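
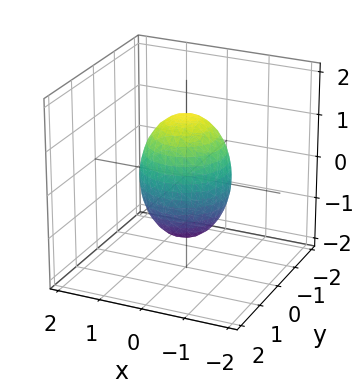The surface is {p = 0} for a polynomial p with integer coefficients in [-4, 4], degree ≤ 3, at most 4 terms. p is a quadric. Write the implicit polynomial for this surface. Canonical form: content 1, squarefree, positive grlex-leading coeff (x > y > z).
1. Degree: a closed, bounded, convex surface; a quadric, so deg p = 2.
2. Symmetries: it's symmetric under z → −z, forcing even powers of z; the surface is invariant under rotation about z: p = q(x² + y², z).
3. Reading off the gridlines: a circular section at z = 1 has radius between 0 and 1; among the integer gridlines, it crosses the y-axis at y ∈ {-1, 1}.
4. Putting this together gives p. Check: (1, 0, 0) on the x-axis lies on the surface, and p(1, 0, 0) = 0. ✓

2*x^2 + 2*y^2 + z^2 - 2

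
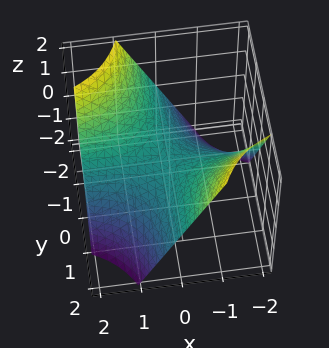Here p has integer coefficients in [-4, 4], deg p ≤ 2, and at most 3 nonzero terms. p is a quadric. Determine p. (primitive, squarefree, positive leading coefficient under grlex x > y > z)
x*y + z

Degree: a hyperbolic paraboloid; a quadric, so deg p = 2.
Checking where it meets the axes: every point of the x-axis in the box is on the surface; it meets the z-axis at z = 0 (among the integer gridlines).
Fitting integer coefficients to these (and the overall shape) gives p.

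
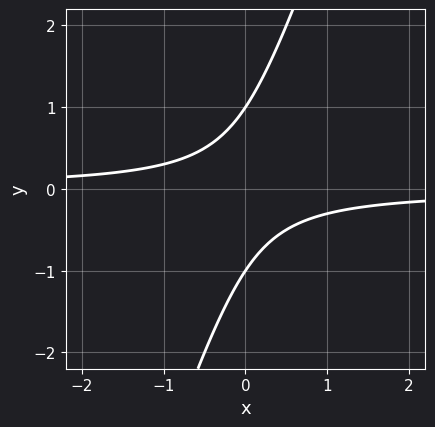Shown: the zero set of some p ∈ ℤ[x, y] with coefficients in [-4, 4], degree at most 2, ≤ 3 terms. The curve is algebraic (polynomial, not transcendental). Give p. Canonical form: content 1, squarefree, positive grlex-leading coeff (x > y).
3*x*y - y^2 + 1

First, deg p = 2.
Then, checking where it meets the axes: the y-axis gridline crossings are at y ∈ {-1, 1}; the curve avoids every integer x-axis point in the box.
Finally, assembling these constraints gives the stated polynomial.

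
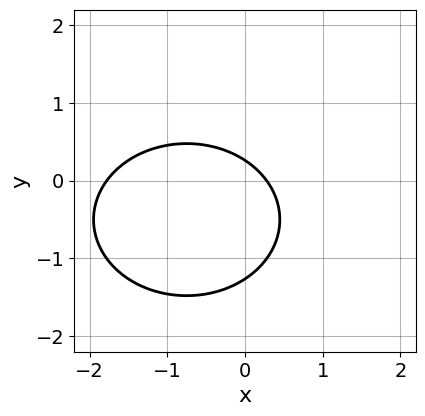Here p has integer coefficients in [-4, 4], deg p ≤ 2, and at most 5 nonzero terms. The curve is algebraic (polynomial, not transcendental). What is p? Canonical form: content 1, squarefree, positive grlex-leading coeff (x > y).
First, deg p = 2.
Finally, matching integer coefficients to the picture gives p.

2*x^2 + 3*y^2 + 3*x + 3*y - 1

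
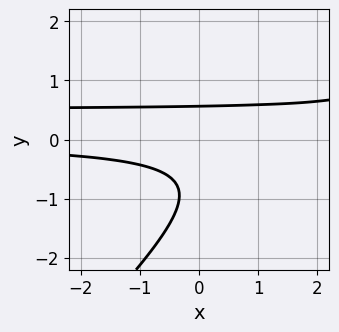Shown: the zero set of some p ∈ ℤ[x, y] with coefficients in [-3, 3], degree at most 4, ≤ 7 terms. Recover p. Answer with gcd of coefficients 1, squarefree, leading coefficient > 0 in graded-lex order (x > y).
1. Degree: the shape is more complex than any degree-2 curve, so deg p = 3.
2. From the axis intercepts and sections: no x-intercept at any integer in the box.
3. These observations pin down the coefficients.

2*x*y^2 - 2*y^3 - x*y - 2*y^2 + 1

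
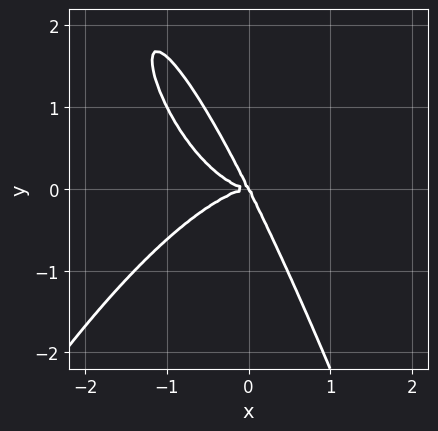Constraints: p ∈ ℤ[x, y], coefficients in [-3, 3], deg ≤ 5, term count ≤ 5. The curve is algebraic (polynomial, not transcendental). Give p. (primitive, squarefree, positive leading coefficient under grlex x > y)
x^4 + 2*x*y^2 + y^3

Degree: a generic line meets the curve in up to 4 points, so deg p = 4.
Reading off the gridlines: one y-axis crossing is at y = 0; one x-axis crossing is at x = 0.
Fitting integer coefficients to these (and the overall shape) gives p.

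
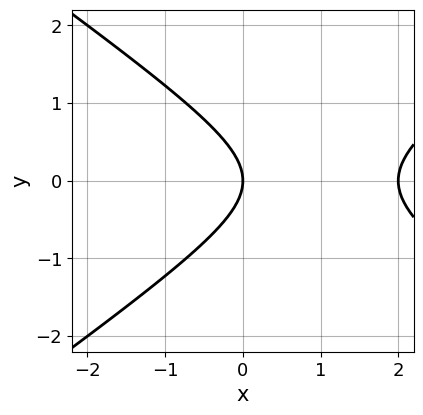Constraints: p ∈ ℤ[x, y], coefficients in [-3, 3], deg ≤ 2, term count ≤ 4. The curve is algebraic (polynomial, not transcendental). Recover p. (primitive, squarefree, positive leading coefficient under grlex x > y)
x^2 - 2*y^2 - 2*x

First, degree: the shape is more complex than any degree-1 curve, so deg p = 2.
Then, symmetries: it's symmetric under y → −y, forcing even powers of y.
Then, against the integer gridlines: it crosses the y-axis at the gridline y = 0; the x-axis gridline crossings are at x ∈ {0, 2}.
Finally, solving for integer coefficients yields p as stated.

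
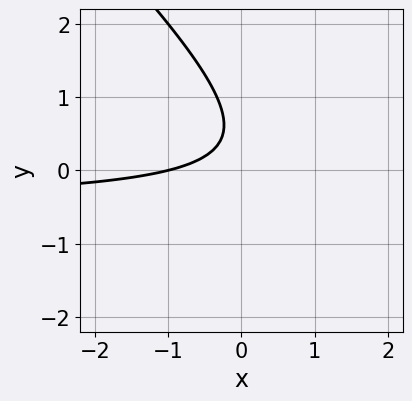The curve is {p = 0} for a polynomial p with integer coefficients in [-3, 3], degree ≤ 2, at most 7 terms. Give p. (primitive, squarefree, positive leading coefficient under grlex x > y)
2*x*y + 2*y^2 + x - 2*y + 1

1. deg p = 2.
2. Checking where it meets the axes: one x-axis crossing is at x = -1; it misses every integer gridline on the y-axis.
3. These observations pin down the coefficients.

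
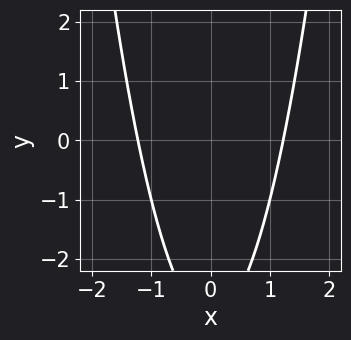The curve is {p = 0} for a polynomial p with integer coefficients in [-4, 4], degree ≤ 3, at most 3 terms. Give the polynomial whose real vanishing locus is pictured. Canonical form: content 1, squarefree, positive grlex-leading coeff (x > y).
The degree is 2 — a generic line meets the curve in up to 2 points.
Symmetries: it's symmetric under x → −x, forcing even powers of x.
From the axis intercepts and sections: no y-intercept at any integer in the box.
Assembling these constraints gives the stated polynomial.

2*x^2 - y - 3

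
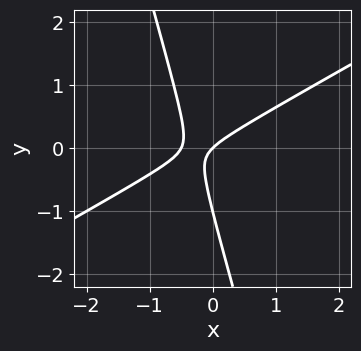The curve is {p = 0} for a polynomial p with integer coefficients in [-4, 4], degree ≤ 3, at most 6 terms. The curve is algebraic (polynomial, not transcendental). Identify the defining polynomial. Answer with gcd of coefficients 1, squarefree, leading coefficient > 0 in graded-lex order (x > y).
2*x^2 - 3*x*y - y^2 + x - y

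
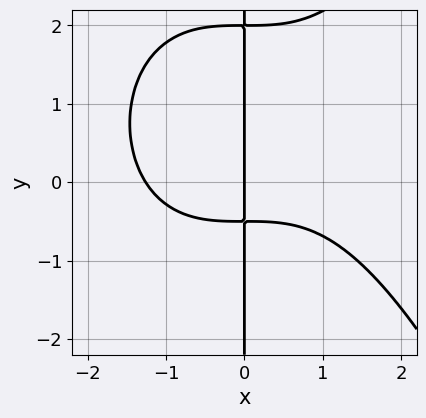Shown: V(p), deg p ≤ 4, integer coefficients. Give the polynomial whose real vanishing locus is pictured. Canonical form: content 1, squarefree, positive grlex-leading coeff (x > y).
x^4 - 2*x*y^2 + 3*x*y + 2*x

deg p = 4. The shape is more complex than any degree-3 curve.
Observable constraints: the visible y-axis segment lies entirely on the curve; it crosses the x-axis at the gridline x = 0.
Together with the visible shape, these determine p as stated.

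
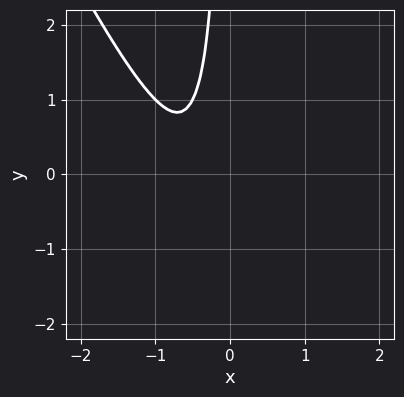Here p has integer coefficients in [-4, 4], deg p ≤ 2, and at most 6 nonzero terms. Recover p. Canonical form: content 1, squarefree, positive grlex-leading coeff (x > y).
2*x^2 + x*y + 2*x + 1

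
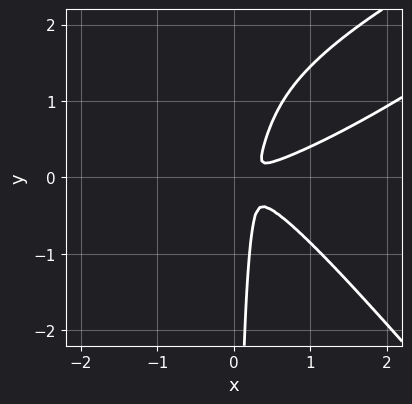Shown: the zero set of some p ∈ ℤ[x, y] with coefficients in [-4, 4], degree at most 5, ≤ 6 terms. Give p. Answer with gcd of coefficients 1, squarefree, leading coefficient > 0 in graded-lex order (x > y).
Degree: the shape is more complex than any degree-3 curve, so deg p = 4.
Solving for integer coefficients yields p as stated.

x^4 - 2*x^3*y + 2*x*y^3 - 3*x*y^2 + y^2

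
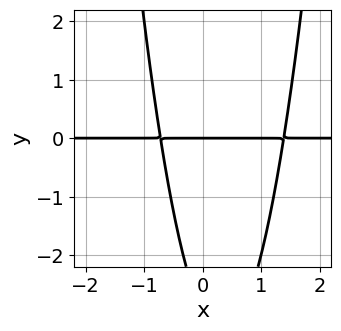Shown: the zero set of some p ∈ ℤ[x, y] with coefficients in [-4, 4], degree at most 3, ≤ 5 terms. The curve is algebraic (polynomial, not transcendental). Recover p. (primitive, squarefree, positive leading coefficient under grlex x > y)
3*x^2*y - 2*x*y - y^2 - 3*y

First, deg p = 3. No degree-2 curve has this shape.
Next, checking where it meets the axes: every point of the x-axis in the box is on the curve; it crosses the y-axis at the gridline y = 0.
Finally, putting this together gives p.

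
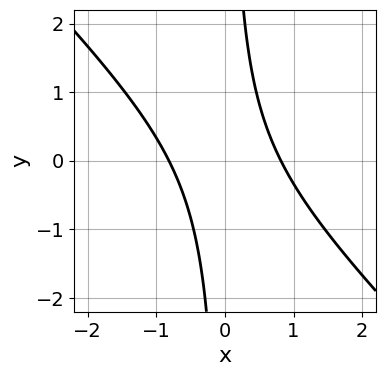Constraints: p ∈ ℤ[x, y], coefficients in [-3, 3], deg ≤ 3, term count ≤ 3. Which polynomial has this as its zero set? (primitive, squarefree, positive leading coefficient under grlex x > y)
3*x^2 + 3*x*y - 2

The degree is 2 — a generic line meets the curve in up to 2 points.
Checking where it meets the axes: no y-intercept at any integer in the box.
Solving for integer coefficients yields p as stated.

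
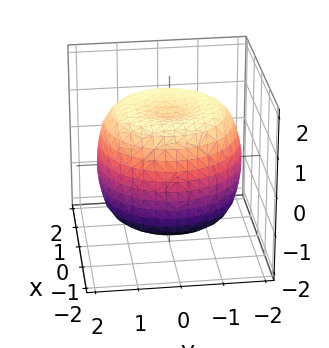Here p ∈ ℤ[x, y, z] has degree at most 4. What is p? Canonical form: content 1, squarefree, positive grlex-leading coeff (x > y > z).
First, the degree is 4 — a generic line meets the surface in up to 4 points.
Then, symmetries: every cross-section ⟂ z is a circle, so x, y appear only via x² + y².
Then, from the axis intercepts and sections: a circular section at z = 1 has radius between 1 and 2.
Finally, the integer polynomial consistent with all of this is the stated p.

x^4 + 2*x^2*y^2 + y^4 - 2*x^2 - 2*y^2 + 2*z^2 - 3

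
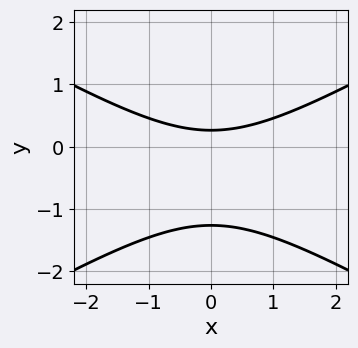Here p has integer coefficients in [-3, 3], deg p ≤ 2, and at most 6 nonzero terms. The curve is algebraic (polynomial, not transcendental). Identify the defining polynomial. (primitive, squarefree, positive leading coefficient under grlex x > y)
x^2 - 3*y^2 - 3*y + 1

The degree is 2 — no degree-1 curve has this shape.
Symmetries: mirror symmetry x ↦ −x ⇒ only even powers of x.
From the axis intercepts and sections: no x-intercept at any integer in the box.
The integer polynomial consistent with all of this is the stated p.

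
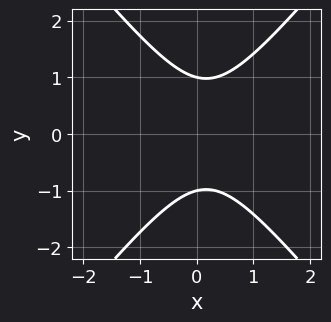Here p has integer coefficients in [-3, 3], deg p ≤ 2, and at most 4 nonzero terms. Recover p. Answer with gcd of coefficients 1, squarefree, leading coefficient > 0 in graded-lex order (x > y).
1. The degree is 2 — no degree-1 curve has this shape.
2. Symmetries: the y ↦ −y reflection is a symmetry, so y appears only in even powers.
3. Checking where it meets the axes: the y-axis gridline crossings are at y ∈ {-1, 1}; no x-intercept at any integer in the box.
4. Putting this together gives p.

3*x^2 - 2*y^2 - x + 2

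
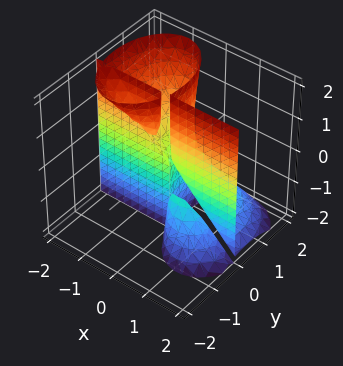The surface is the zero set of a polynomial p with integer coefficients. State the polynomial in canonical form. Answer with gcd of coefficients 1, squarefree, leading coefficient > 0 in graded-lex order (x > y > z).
2*x^2*y + 2*x*y*z + y^3 - y^2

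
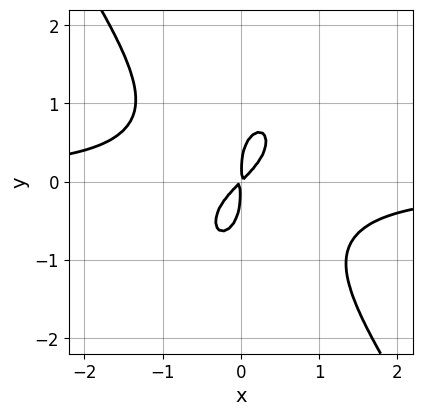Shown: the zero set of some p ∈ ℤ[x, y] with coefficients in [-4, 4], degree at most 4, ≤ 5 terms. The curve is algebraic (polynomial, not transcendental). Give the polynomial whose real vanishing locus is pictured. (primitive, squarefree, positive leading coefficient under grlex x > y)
3*x^3*y + y^4 + 2*x^2 - 2*x*y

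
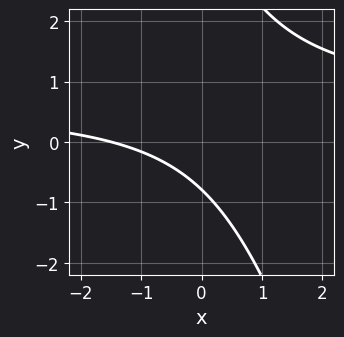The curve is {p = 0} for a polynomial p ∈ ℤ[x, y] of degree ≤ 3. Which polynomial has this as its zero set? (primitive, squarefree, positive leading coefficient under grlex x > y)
3*x*y + y^2 - 2*x - 3*y - 3

1. Degree: a generic line meets the curve in up to 2 points, so deg p = 2.
2. Matching integer coefficients to the picture gives p.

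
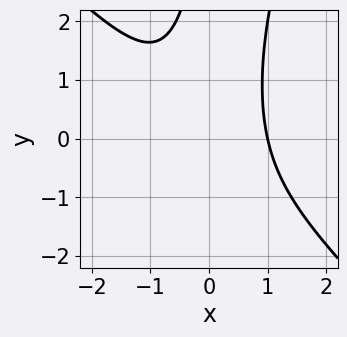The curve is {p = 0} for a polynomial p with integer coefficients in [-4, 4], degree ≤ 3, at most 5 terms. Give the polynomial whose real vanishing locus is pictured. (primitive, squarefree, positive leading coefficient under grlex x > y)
3*x^3 + 2*x^2*y - x*y^2 - 3

1. The degree is 3 — no degree-2 curve has this shape.
2. Reading off the gridlines: the curve avoids every integer y-axis point in the box; it meets the x-axis at x = 1 (among the integer gridlines).
3. The integer polynomial consistent with all of this is the stated p.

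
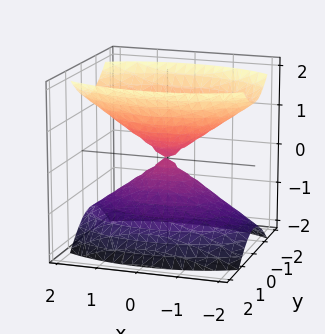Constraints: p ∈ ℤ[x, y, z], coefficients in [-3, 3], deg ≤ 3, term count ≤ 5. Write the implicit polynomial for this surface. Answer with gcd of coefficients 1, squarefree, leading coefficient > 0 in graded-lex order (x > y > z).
1. There are 2 components.
2. Degree: two nappes meeting at a single point; a quadric, so deg p = 2.
3. Symmetries: it's symmetric under x → −x, forcing even powers of x; it's symmetric under y → −y, forcing even powers of y; the z ↦ −z reflection is a symmetry, so z appears only in even powers.
4. Reading off the gridlines: one y-axis crossing is at y = 0; it meets the z-axis at z = 0 (among the integer gridlines).
5. Solving for integer coefficients yields p as stated.

x^2 + 3*y^2 - 2*z^2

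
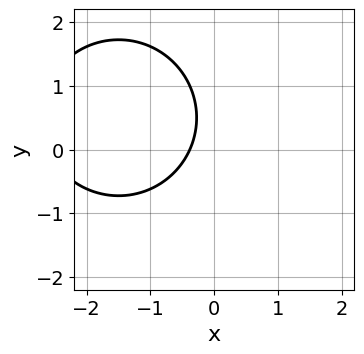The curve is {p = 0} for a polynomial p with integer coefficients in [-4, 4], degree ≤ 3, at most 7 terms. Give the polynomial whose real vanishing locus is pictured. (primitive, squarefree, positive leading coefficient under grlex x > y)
1. The degree is 2 — the shape is more complex than any degree-1 curve.
2. Against the integer gridlines: the curve avoids every integer y-axis point in the box.
3. Matching integer coefficients to the picture gives p.

x^2 + y^2 + 3*x - y + 1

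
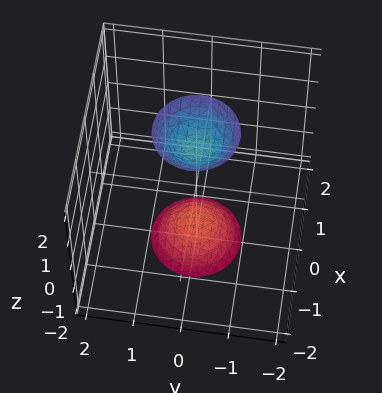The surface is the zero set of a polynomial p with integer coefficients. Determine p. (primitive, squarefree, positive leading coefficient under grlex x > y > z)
First, the picture has 2 separate pieces. Treating them together as one polynomial.
Next, degree: two separate bowl-shaped sheets opening away from each other; a quadric, so deg p = 2.
Then, symmetries: it's symmetric under z → −z, forcing even powers of z; every cross-section ⟂ z is a circle, so x, y appear only via x² + y².
Then, checking where it meets the axes: it misses every integer gridline on the y-axis; a circular section at z = 2 has radius between 0 and 1.
Finally, the integer polynomial consistent with all of this is the stated p.

3*x^2 + 3*y^2 - z^2 + 2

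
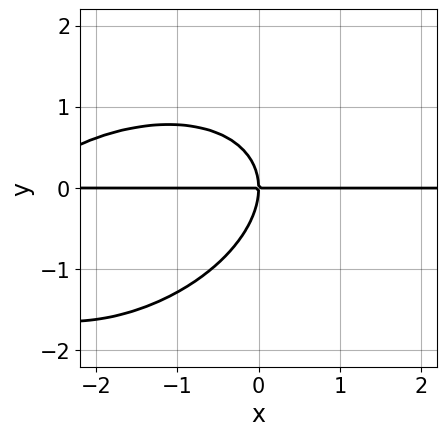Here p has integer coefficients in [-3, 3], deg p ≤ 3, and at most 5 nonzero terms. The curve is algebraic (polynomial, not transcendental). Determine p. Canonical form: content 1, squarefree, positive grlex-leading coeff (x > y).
The degree is 3 — a generic line meets the curve in up to 3 points.
Against the integer gridlines: it meets the y-axis at y = 0 (among the integer gridlines); every point of the x-axis in the box is on the curve.
Together with the visible shape, these determine p as stated.

x^2*y - x*y^2 + 2*y^3 + 3*x*y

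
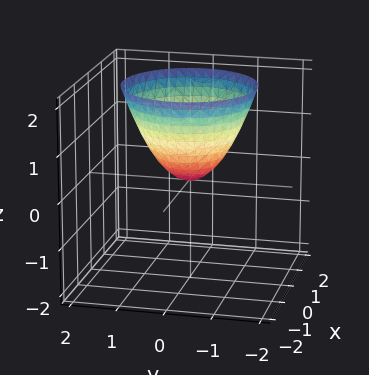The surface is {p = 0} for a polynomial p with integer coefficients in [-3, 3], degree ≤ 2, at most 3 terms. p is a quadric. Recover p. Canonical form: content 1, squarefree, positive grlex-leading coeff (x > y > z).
deg p = 2. A paraboloid; a quadric.
By symmetry, every cross-section ⟂ z is a circle, so x, y appear only via x² + y².
Observable constraints: a circular section at z = 1 has radius exactly 1; it crosses the x-axis at the gridline x = 0; it meets the y-axis at y = 0 (among the integer gridlines).
Together with the visible shape, these determine p as stated.

x^2 + y^2 - z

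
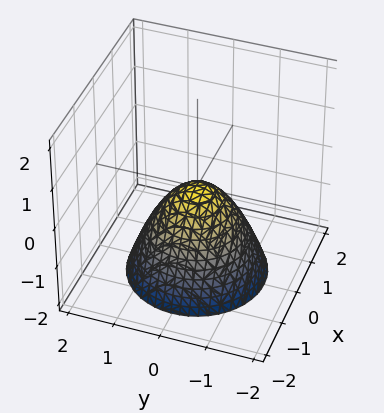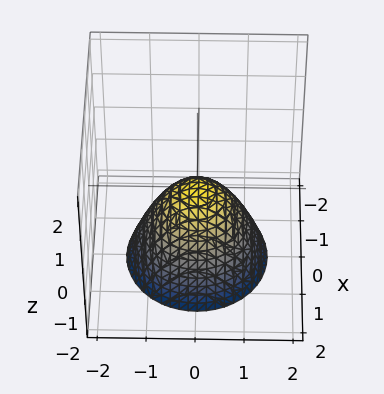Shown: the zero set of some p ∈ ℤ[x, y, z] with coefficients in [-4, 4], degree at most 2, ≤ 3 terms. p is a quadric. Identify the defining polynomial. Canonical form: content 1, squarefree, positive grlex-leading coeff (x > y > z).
1. Degree: a single bowl opening along one axis; a quadric, so deg p = 2.
2. Symmetries: every cross-section ⟂ z is a circle, so x, y appear only via x² + y².
3. Reading off the gridlines: one z-axis crossing is at z = 0; a circular section at z = -1 has radius exactly 1; one x-axis crossing is at x = 0; it crosses the y-axis at the gridline y = 0.
4. Solving for integer coefficients yields p as stated.

x^2 + y^2 + z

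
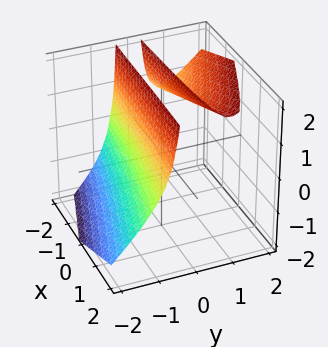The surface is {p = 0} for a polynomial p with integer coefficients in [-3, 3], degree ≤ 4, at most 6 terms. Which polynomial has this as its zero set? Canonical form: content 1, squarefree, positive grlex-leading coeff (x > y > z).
First, I count 2 distinct pieces. Treating them together as one polynomial.
Next, the degree is 3 — the shape is more complex than any degree-2 surface.
Then, from the axis intercepts and sections: no x-intercept at any integer in the box; it misses every integer gridline on the z-axis.
Finally, solving for integer coefficients yields p as stated.

x*y^2 + 3*y^3 - 3*y^2*z + 1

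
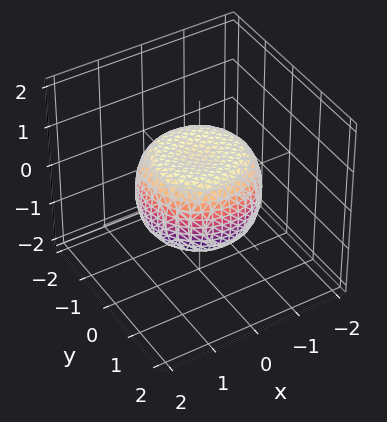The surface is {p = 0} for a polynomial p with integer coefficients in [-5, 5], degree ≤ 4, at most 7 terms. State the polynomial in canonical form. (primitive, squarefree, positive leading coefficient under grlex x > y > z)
2*x^4 + 4*x^2*y^2 + 2*y^4 - 2*x^2 - 2*y^2 + 3*z^2 - 2

First, deg p = 4.
Then, symmetries: rotational symmetry about the z-axis ⇒ p depends on x, y only through x² + y².
Then, observable constraints: a circular section at z = 0 has radius between 1 and 2.
Finally, fitting integer coefficients to these (and the overall shape) gives p.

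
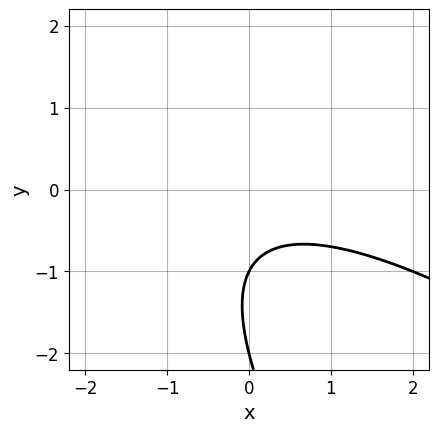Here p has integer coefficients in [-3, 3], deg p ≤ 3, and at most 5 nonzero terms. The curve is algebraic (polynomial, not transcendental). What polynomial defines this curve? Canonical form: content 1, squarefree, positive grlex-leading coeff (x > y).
x^2 + 2*x*y + y^2 + 3*y + 2

The degree is 2 — the shape is more complex than any degree-1 curve.
Reading off the gridlines: among the integer gridlines, it crosses the y-axis at y ∈ {-2, -1}; it misses every integer gridline on the x-axis.
Fitting integer coefficients to these (and the overall shape) gives p.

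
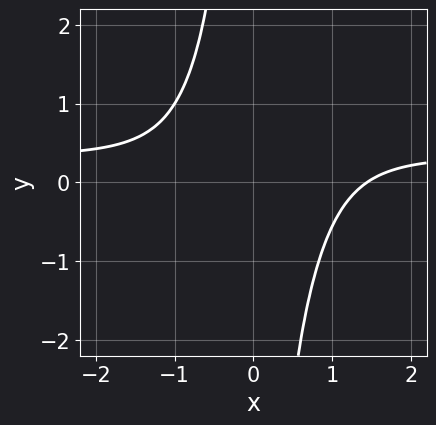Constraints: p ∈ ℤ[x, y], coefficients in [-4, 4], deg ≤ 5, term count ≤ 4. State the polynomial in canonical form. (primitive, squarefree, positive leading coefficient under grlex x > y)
The degree is 4 — a generic line meets the curve in up to 4 points.
Reading off the gridlines: no y-intercept at any integer in the box.
Solving for integer coefficients yields p as stated.

3*x^3*y - x^2*y^2 - x^3 + 3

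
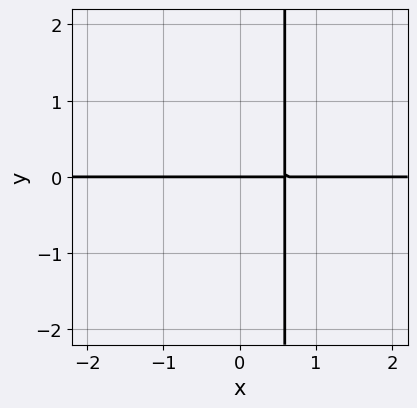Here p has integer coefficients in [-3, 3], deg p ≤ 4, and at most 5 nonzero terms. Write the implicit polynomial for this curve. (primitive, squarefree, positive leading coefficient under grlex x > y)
2*x^3*y + x*y - y

First, the degree is 4 — a generic line meets the curve in up to 4 points.
Next, observable constraints: the visible x-axis segment lies entirely on the curve; one y-axis crossing is at y = 0.
Finally, fitting integer coefficients to these (and the overall shape) gives p.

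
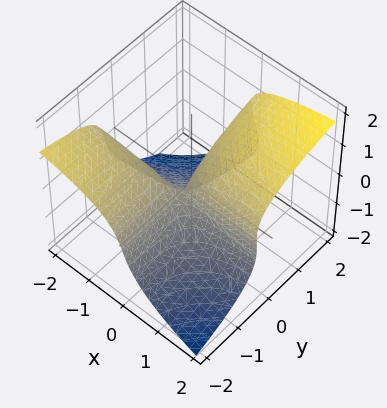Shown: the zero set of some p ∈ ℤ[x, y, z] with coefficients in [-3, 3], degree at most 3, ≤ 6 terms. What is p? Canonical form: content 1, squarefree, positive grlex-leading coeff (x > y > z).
deg p = 3.
Against the integer gridlines: one z-axis crossing is at z = 0; every point of the y-axis in the box is on the surface.
Matching integer coefficients to the picture gives p.

x*y*z + 2*z^3 - 3*x*y - y*z - x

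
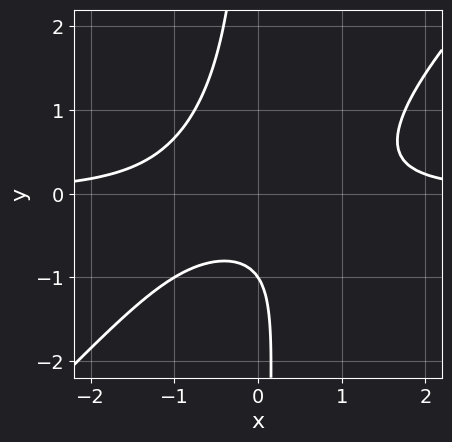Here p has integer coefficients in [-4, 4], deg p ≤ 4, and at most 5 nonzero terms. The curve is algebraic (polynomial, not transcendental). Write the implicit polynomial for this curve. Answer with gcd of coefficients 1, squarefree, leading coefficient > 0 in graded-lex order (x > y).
3*x^2*y - 3*x*y^2 - 2*y - 2

(a) deg p = 3.
(b) Checking where it meets the axes: it meets the y-axis at y = -1 (among the integer gridlines); the curve avoids every integer x-axis point in the box.
(c) Together with the visible shape, these determine p as stated.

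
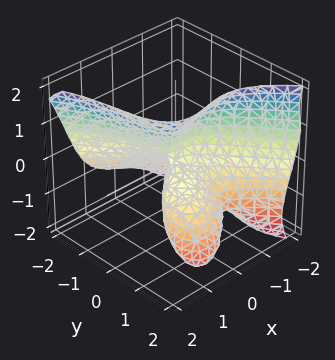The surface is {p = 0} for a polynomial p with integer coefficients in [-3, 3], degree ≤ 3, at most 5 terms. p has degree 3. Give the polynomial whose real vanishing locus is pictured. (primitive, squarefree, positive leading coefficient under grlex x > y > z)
2*x^3 + y^3 - z^3 - 2*x*y + 3*y*z

The degree is 3 — the shape is more complex than any degree-2 surface.
Reading off the gridlines: one z-axis crossing is at z = 0; it crosses the y-axis at the gridline y = 0; it crosses the x-axis at the gridline x = 0.
Assembling these constraints gives the stated polynomial.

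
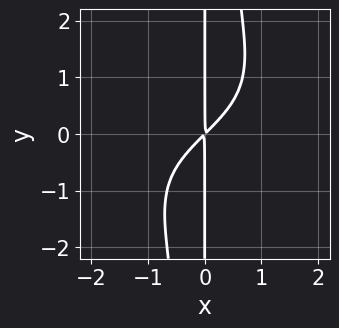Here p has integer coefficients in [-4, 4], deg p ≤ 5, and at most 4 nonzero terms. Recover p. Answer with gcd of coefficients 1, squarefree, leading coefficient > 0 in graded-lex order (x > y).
x^2*y^2 + 2*x^2 - 2*x*y

1. Degree: a generic line meets the curve in up to 4 points, so deg p = 4.
2. From the axis intercepts and sections: every point of the y-axis in the box is on the curve.
3. The integer polynomial consistent with all of this is the stated p.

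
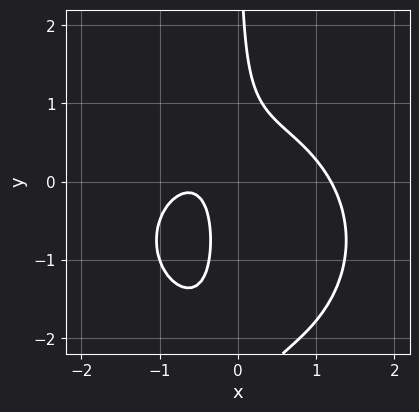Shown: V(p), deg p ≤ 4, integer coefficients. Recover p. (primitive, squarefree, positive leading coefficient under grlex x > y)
2*x^3 + 2*x*y^2 + 3*x*y - 2*x - 1

deg p = 3. No degree-2 curve has this shape.
From the visible intercepts: no y-intercept at any integer in the box.
Putting this together gives p.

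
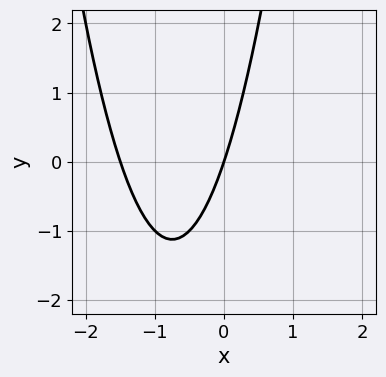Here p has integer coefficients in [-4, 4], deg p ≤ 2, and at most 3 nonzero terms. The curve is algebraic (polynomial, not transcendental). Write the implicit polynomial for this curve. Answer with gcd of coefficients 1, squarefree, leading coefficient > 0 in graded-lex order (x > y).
Degree: the shape is more complex than any degree-1 curve, so deg p = 2.
Reading off the gridlines: it crosses the x-axis at the gridline x = 0; it meets the y-axis at y = 0 (among the integer gridlines).
Putting this together gives p.

2*x^2 + 3*x - y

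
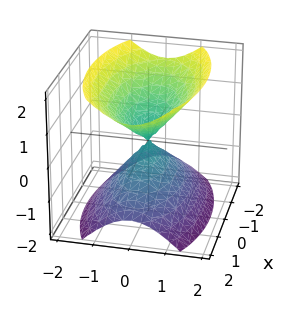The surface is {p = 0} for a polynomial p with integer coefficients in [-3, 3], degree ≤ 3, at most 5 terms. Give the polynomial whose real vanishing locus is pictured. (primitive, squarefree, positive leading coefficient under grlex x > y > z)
First, there are 2 components. They look like related sheets of one shape, so recover p as a whole.
Then, the degree is 2 — two nappes meeting at a single point; a quadric.
Next, symmetries: mirror symmetry z ↦ −z ⇒ only even powers of z; mirror symmetry y ↦ −y ⇒ only even powers of y; mirror symmetry x ↦ −x ⇒ only even powers of x.
Then, observable constraints: it crosses the x-axis at the gridline x = 0; one y-axis crossing is at y = 0; one z-axis crossing is at z = 0.
Finally, matching integer coefficients to the picture gives p.

x^2 + 3*y^2 - 2*z^2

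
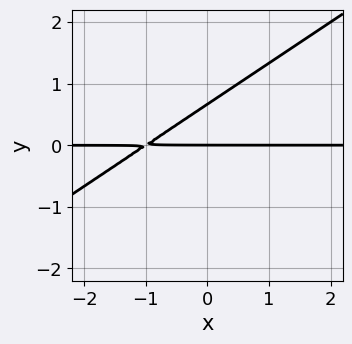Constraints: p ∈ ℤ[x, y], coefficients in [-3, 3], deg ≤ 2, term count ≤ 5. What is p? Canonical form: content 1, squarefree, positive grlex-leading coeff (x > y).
The degree is 2 — a generic line meets the curve in up to 2 points.
From the axis intercepts and sections: every point of the x-axis in the box is on the curve; it crosses the y-axis at the gridline y = 0.
These observations pin down the coefficients.

2*x*y - 3*y^2 + 2*y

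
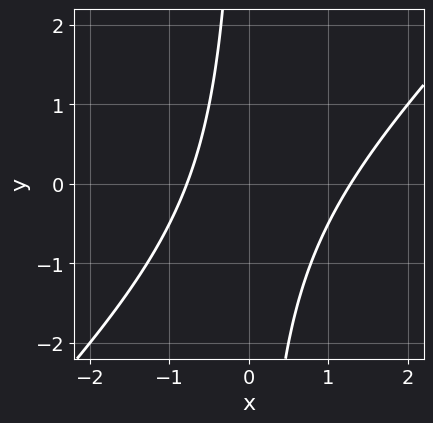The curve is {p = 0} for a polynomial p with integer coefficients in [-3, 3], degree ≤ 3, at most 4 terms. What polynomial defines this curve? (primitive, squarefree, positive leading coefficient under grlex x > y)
(a) Degree: the shape is more complex than any degree-1 curve, so deg p = 2.
(b) Reading off the gridlines: no y-intercept at any integer in the box.
(c) Fitting integer coefficients to these (and the overall shape) gives p.

2*x^2 - 2*x*y - x - 2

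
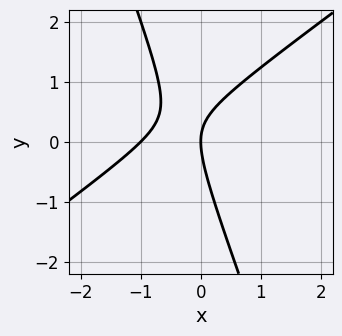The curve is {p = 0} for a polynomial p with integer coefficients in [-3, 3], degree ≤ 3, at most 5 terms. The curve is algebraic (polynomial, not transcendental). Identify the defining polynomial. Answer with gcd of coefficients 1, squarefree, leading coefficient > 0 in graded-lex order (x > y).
1. The degree is 2 — a generic line meets the curve in up to 2 points.
2. From the axis intercepts and sections: it crosses the y-axis at the gridline y = 0; the x-axis gridline crossings are at x ∈ {-1, 0}.
3. Solving for integer coefficients yields p as stated.

2*x^2 - 2*x*y - y^2 + 2*x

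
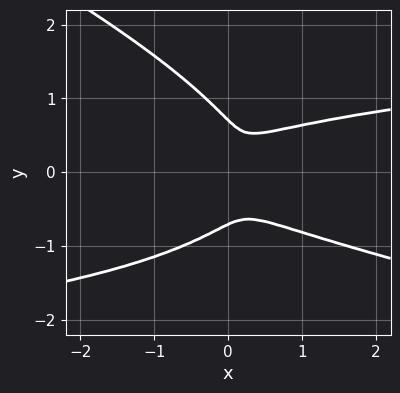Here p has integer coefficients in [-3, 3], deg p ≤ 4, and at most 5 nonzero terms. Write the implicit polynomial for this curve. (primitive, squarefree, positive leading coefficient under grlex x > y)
x*y^3 + 2*y^4 + 2*x*y^2 - x^2 - y^2

First, degree: a generic line meets the curve in up to 4 points, so deg p = 4.
Finally, the integer polynomial consistent with all of this is the stated p.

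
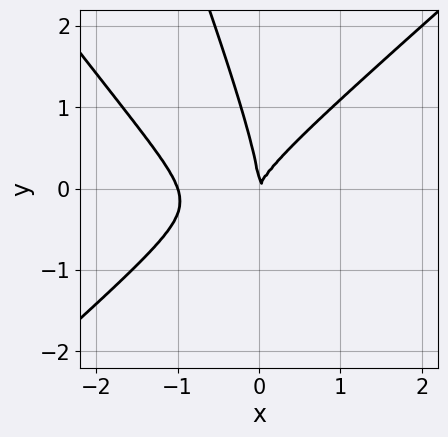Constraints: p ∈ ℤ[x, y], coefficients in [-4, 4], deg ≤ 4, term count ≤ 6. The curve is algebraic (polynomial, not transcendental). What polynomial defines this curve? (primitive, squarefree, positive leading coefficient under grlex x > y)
3*x^3 - 3*x*y^2 - y^3 + 3*x^2 - x*y

(a) deg p = 3.
(b) From the visible intercepts: it crosses the y-axis at the gridline y = 0; among the integer gridlines, it crosses the x-axis at x ∈ {-1, 0}.
(c) These observations pin down the coefficients.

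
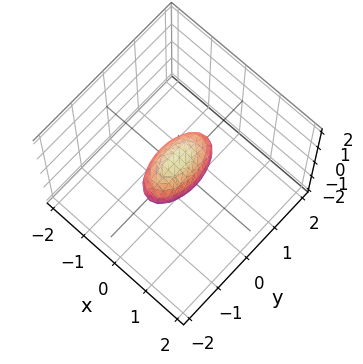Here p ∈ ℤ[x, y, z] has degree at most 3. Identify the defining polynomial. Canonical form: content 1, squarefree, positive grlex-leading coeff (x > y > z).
3*x^2 + y^2 + 2*z^2 - 1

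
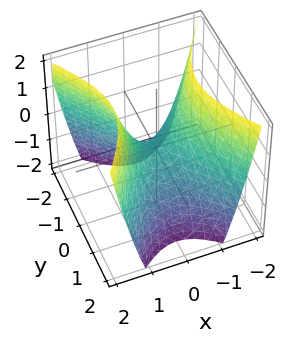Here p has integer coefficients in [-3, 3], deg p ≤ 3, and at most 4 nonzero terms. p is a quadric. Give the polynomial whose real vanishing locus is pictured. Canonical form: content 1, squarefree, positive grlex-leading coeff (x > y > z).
3*x^2 - 2*y^2 - 2*z

Degree: a hyperbolic paraboloid; a quadric, so deg p = 2.
Symmetries: mirror symmetry y ↦ −y ⇒ only even powers of y; mirror symmetry x ↦ −x ⇒ only even powers of x.
Observable constraints: it meets the y-axis at y = 0 (among the integer gridlines); one z-axis crossing is at z = 0.
Together with the visible shape, these determine p as stated.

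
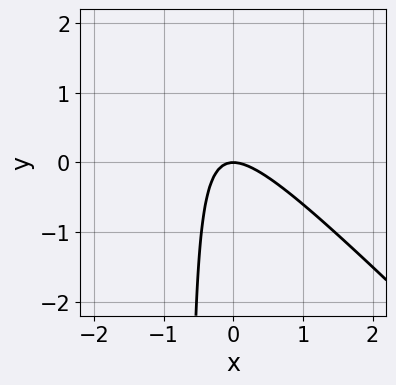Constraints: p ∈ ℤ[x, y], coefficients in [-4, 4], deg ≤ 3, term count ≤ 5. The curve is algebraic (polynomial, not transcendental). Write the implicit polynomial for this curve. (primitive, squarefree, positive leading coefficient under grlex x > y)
3*x^2 + 3*x*y + 2*y

(a) Degree: the shape is more complex than any degree-1 curve, so deg p = 2.
(b) Reading off the gridlines: one y-axis crossing is at y = 0; it crosses the x-axis at the gridline x = 0.
(c) Together with the visible shape, these determine p as stated.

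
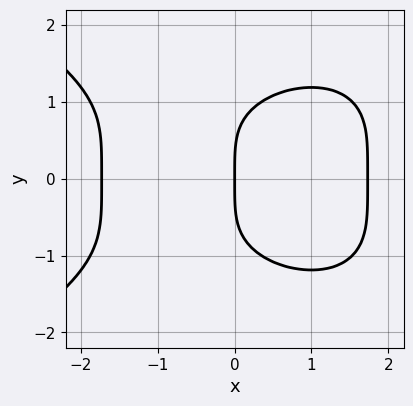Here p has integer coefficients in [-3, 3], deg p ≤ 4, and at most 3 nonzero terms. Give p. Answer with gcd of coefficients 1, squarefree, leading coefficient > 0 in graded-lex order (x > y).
1. The degree is 4 — no degree-3 curve has this shape.
2. Symmetries: the y ↦ −y reflection is a symmetry, so y appears only in even powers.
3. From the axis intercepts and sections: one x-axis crossing is at x = 0; one y-axis crossing is at y = 0.
4. The integer polynomial consistent with all of this is the stated p.

y^4 + x^3 - 3*x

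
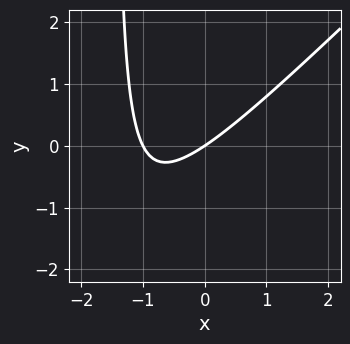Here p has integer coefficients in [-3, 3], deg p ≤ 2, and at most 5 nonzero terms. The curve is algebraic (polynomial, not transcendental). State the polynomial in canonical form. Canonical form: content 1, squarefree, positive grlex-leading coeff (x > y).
deg p = 2. No degree-1 curve has this shape.
From the axis intercepts and sections: one y-axis crossing is at y = 0; among the integer gridlines, it crosses the x-axis at x ∈ {-1, 0}.
Assembling these constraints gives the stated polynomial.

2*x^2 - 2*x*y + 2*x - 3*y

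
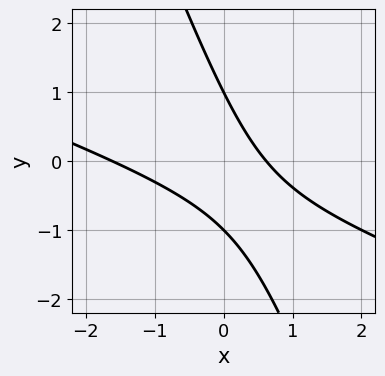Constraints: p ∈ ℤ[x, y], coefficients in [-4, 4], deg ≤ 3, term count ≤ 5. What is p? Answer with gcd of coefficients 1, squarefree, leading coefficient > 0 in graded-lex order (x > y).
x^2 + 3*x*y + y^2 + x - 1

First, deg p = 2. No degree-1 curve has this shape.
Then, from the visible intercepts: the y-axis gridline crossings are at y ∈ {-1, 1}.
Finally, matching integer coefficients to the picture gives p.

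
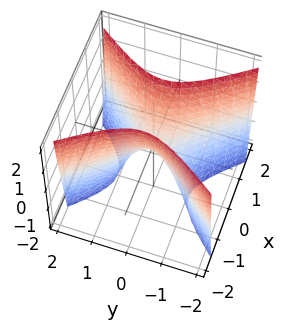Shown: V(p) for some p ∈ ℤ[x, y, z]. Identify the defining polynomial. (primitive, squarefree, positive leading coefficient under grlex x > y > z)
3*x^2 - 2*y^2 - z

(a) Degree: a saddle surface; a quadric, so deg p = 2.
(b) Symmetries: mirror symmetry x ↦ −x ⇒ only even powers of x; the y ↦ −y reflection is a symmetry, so y appears only in even powers.
(c) From the visible intercepts: one x-axis crossing is at x = 0; it crosses the z-axis at the gridline z = 0; one y-axis crossing is at y = 0.
(d) Solving for integer coefficients yields p as stated.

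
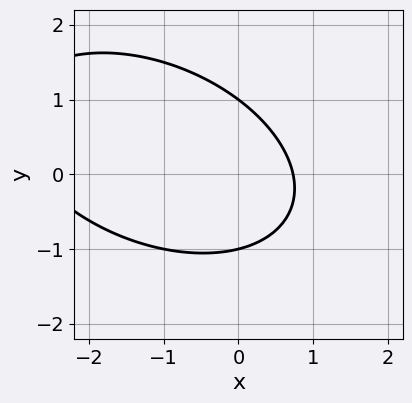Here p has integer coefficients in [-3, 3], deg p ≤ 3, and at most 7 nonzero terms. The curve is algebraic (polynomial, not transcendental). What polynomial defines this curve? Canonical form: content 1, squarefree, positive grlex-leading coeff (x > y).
x^2 + x*y + 2*y^2 + 2*x - 2

1. deg p = 2. The shape is more complex than any degree-1 curve.
2. From the visible intercepts: the y-axis gridline crossings are at y ∈ {-1, 1}.
3. Solving for integer coefficients yields p as stated.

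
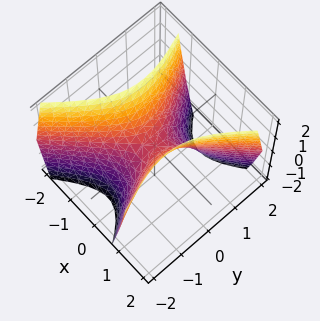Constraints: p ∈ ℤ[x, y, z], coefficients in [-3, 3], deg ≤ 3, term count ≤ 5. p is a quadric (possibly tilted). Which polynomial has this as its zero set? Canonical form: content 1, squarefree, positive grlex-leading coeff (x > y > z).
1. deg p = 2.
2. From the visible intercepts: it crosses the y-axis at the gridline y = 0; it crosses the z-axis at the gridline z = 0; it crosses the x-axis at the gridline x = 0.
3. These observations pin down the coefficients.

2*x^2 - x*y - y^2 - z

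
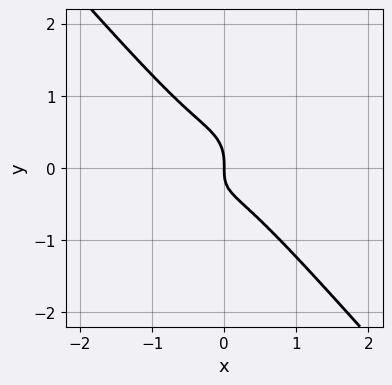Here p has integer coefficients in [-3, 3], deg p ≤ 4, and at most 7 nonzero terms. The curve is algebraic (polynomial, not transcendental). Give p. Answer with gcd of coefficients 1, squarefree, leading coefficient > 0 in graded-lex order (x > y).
First, the degree is 3 — no degree-2 curve has this shape.
Then, against the integer gridlines: it meets the y-axis at y = 0 (among the integer gridlines); one x-axis crossing is at x = 0.
Finally, putting this together gives p.

3*x^3 + 2*y^3 + x^2 + x*y + x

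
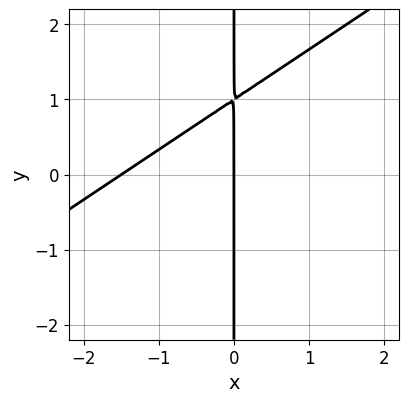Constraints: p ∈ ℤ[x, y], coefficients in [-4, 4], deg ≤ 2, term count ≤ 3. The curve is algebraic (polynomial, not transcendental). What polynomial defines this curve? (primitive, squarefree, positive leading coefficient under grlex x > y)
2*x^2 - 3*x*y + 3*x

Degree: the shape is more complex than any degree-1 curve, so deg p = 2.
Observable constraints: the visible y-axis segment lies entirely on the curve; it meets the x-axis at x = 0 (among the integer gridlines).
The integer polynomial consistent with all of this is the stated p.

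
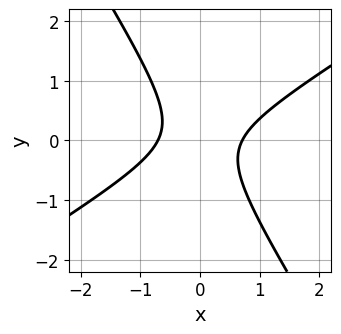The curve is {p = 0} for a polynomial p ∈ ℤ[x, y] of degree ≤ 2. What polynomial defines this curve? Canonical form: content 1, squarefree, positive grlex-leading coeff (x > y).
The degree is 2 — a generic line meets the curve in up to 2 points.
Against the integer gridlines: the curve avoids every integer y-axis point in the box.
Fitting integer coefficients to these (and the overall shape) gives p.

2*x^2 - 2*x*y - 2*y^2 - 1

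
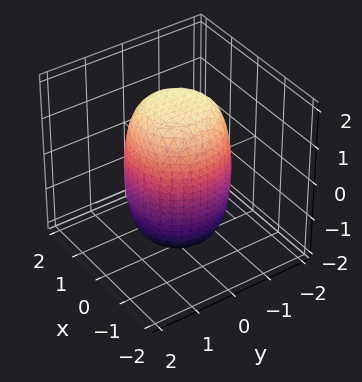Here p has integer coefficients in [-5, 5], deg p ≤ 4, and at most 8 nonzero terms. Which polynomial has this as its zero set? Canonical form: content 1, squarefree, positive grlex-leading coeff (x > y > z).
1. The degree is 4 — no degree-3 surface has this shape.
2. Symmetries: the z-axis is an axis of rotation, so x and y enter only as x² + y².
3. Against the integer gridlines: a circular section at z = 0 has radius between 1 and 2.
4. Fitting integer coefficients to these (and the overall shape) gives p.

2*x^4 + 4*x^2*y^2 + 2*y^4 - x^2 - y^2 + z^2 - 3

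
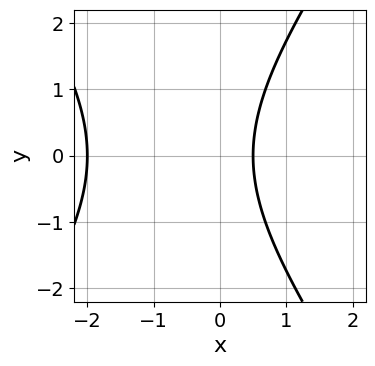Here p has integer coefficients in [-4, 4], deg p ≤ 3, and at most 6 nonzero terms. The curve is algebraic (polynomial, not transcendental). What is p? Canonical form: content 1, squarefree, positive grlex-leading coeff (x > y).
2*x^2 - y^2 + 3*x - 2

First, deg p = 2. No degree-1 curve has this shape.
Then, symmetries: the y ↦ −y reflection is a symmetry, so y appears only in even powers.
Then, reading off the gridlines: the curve avoids every integer y-axis point in the box; it crosses the x-axis at the gridline x = -2.
Finally, fitting integer coefficients to these (and the overall shape) gives p.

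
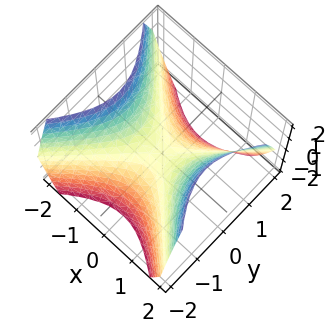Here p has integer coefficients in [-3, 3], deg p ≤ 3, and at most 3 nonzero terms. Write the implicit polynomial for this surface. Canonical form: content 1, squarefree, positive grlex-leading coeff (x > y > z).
Degree: a hyperbolic paraboloid; a quadric, so deg p = 2.
Symmetries: mirror symmetry y ↦ −y ⇒ only even powers of y; the x ↦ −x reflection is a symmetry, so x appears only in even powers.
Reading off the gridlines: one z-axis crossing is at z = 0; it meets the y-axis at y = 0 (among the integer gridlines); it crosses the x-axis at the gridline x = 0.
These observations pin down the coefficients.

x^2 - y^2 - z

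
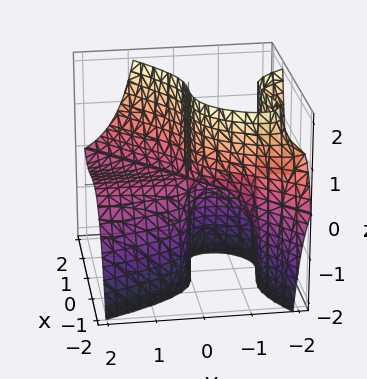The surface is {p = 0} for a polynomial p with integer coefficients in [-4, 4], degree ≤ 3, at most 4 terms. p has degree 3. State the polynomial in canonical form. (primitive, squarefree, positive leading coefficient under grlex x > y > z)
First, the degree is 3 — the shape is more complex than any degree-2 surface.
Then, from the visible intercepts: it crosses the x-axis at the gridline x = 0; the visible z-axis segment lies entirely on the surface; the visible y-axis segment lies entirely on the surface.
Finally, assembling these constraints gives the stated polynomial.

2*x^3 - 2*x^2*y - 2*y^2*z - 3*y*z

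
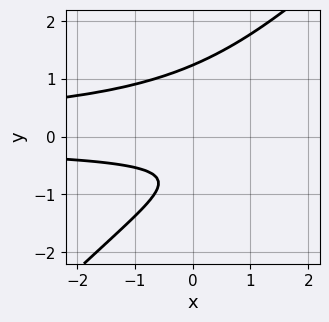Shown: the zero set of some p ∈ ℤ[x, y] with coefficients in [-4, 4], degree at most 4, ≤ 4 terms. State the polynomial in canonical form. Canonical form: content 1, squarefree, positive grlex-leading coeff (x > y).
3*x*y^2 - 3*y^3 + 3*y + 2

1. deg p = 3. A generic line meets the curve in up to 3 points.
2. From the visible intercepts: the curve avoids every integer x-axis point in the box.
3. Assembling these constraints gives the stated polynomial.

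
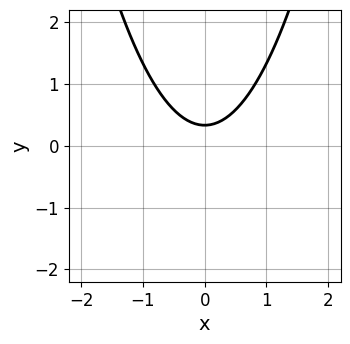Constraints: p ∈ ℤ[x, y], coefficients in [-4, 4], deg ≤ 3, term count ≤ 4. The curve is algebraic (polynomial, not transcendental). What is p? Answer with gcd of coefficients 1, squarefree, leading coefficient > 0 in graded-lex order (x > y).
3*x^2 - 3*y + 1

The degree is 2 — no degree-1 curve has this shape.
Symmetries: the x ↦ −x reflection is a symmetry, so x appears only in even powers.
Reading off the gridlines: no x-intercept at any integer in the box.
Matching integer coefficients to the picture gives p.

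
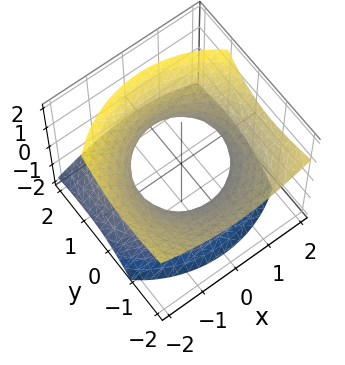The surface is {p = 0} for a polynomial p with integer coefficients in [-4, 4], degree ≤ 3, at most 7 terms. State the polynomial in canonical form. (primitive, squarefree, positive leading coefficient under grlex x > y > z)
2*x^2 + 2*y^2 + 3*y*z - 3*z^2 - 3

1. Degree: no degree-1 surface has this shape, so deg p = 2.
2. Reading off the gridlines: it misses every integer gridline on the z-axis.
3. Putting this together gives p.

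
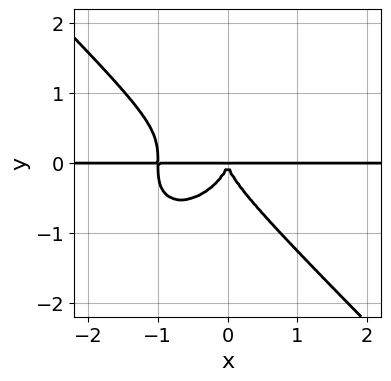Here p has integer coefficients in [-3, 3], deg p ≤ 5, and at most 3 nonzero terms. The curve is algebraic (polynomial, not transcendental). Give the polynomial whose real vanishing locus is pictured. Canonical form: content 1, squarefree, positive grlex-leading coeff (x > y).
Degree: the shape is more complex than any degree-3 curve, so deg p = 4.
From the axis intercepts and sections: every point of the x-axis in the box is on the curve.
Assembling these constraints gives the stated polynomial.

x^3*y + y^4 + x^2*y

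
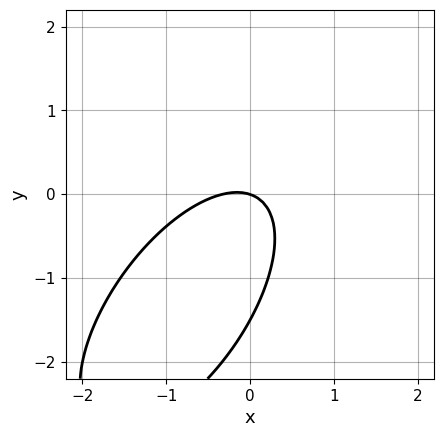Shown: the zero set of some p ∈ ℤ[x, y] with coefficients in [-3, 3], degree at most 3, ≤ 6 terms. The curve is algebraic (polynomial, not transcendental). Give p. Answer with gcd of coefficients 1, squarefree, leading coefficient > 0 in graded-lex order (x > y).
3*x^2 - 3*x*y + 2*y^2 + x + 3*y

(a) Degree: the shape is more complex than any degree-1 curve, so deg p = 2.
(b) Against the integer gridlines: it crosses the x-axis at the gridline x = 0; one y-axis crossing is at y = 0.
(c) Matching integer coefficients to the picture gives p.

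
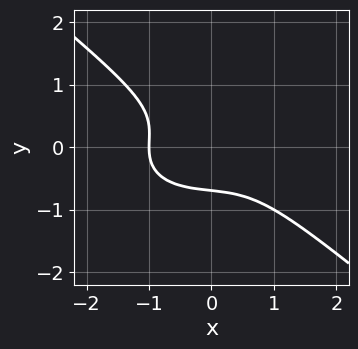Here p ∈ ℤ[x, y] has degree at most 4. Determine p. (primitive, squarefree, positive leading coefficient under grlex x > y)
x^3 + x*y^2 + 3*y^3 + 1

(a) The degree is 3 — no degree-2 curve has this shape.
(b) From the axis intercepts and sections: it crosses the x-axis at the gridline x = -1.
(c) These observations pin down the coefficients.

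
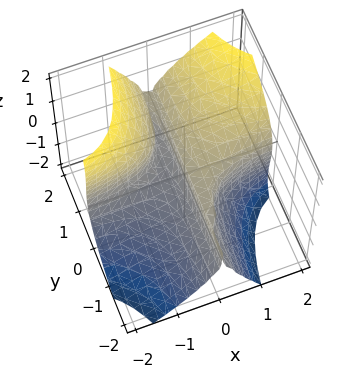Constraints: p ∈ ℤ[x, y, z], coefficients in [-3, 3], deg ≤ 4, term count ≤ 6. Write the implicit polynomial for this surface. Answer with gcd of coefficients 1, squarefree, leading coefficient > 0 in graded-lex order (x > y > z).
The degree is 3 — no degree-2 surface has this shape.
From the axis intercepts and sections: one z-axis crossing is at z = 0; every point of the y-axis in the box is on the surface; it crosses the x-axis at the gridline x = 0.
Solving for integer coefficients yields p as stated.

3*x^2*y - x*z^2 - z^3 + x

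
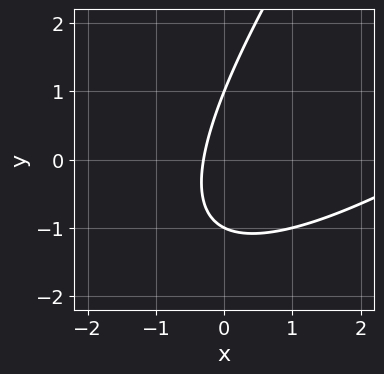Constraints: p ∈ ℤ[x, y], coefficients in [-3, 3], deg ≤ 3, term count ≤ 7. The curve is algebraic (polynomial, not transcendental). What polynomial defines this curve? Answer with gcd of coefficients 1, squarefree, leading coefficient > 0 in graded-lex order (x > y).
x^2 - 2*x*y + y^2 - 3*x - 1

(a) deg p = 2.
(b) Reading off the gridlines: among the integer gridlines, it crosses the y-axis at y ∈ {-1, 1}.
(c) These observations pin down the coefficients.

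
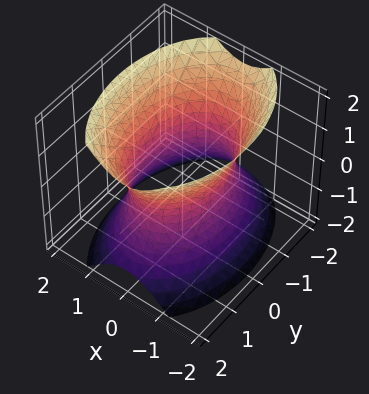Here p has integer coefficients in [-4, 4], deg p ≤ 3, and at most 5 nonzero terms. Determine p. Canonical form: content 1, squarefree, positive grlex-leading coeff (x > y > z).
2*x^2 + y^2 - z^2 - 2

Degree: an hourglass — one-sheet hyperboloid; a quadric, so deg p = 2.
Symmetries: mirror symmetry y ↦ −y ⇒ only even powers of y; mirror symmetry z ↦ −z ⇒ only even powers of z; the x ↦ −x reflection is a symmetry, so x appears only in even powers.
From the axis intercepts and sections: the surface avoids every integer z-axis point in the box; the x-axis gridline crossings are at x ∈ {-1, 1}.
Matching integer coefficients to the picture gives p.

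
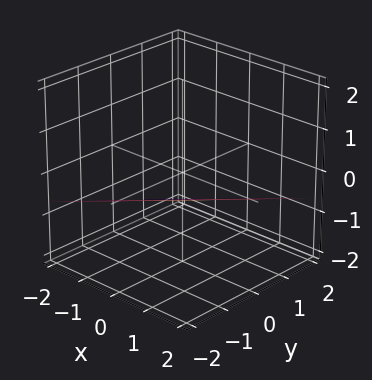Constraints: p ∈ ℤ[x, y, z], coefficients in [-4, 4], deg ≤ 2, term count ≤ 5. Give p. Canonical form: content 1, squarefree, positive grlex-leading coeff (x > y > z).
x - y - 3*z - 2

(a) deg p = 1. Every cross-section is a straight line — this is a plane.
(b) From the visible intercepts: it crosses the x-axis at the gridline x = 2; one y-axis crossing is at y = -2.
(c) The integer polynomial consistent with all of this is the stated p.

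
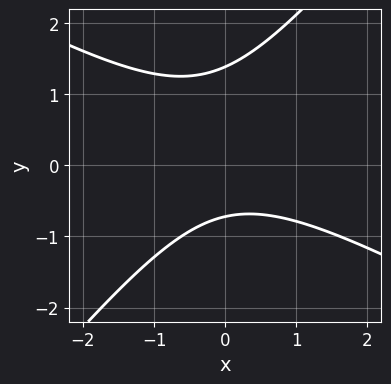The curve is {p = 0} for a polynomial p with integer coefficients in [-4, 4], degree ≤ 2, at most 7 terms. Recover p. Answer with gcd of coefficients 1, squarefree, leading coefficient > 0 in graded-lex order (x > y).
2*x^2 + 2*x*y - 3*y^2 + 2*y + 3

deg p = 2. A generic line meets the curve in up to 2 points.
Checking where it meets the axes: it misses every integer gridline on the x-axis.
Matching integer coefficients to the picture gives p.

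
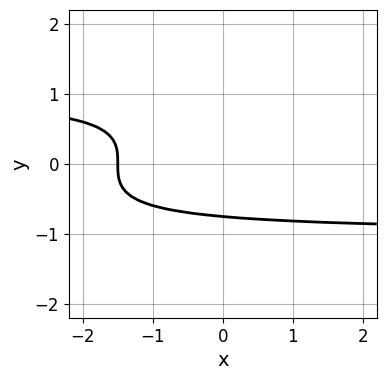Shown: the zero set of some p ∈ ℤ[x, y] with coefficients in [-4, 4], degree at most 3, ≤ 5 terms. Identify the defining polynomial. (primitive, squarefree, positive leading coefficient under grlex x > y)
2*x*y^2 - 3*y^3 + 3*y^2 - 2*x - 3

1. The degree is 3 — a generic line meets the curve in up to 3 points.
2. Matching integer coefficients to the picture gives p.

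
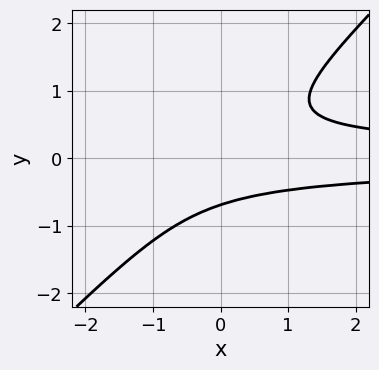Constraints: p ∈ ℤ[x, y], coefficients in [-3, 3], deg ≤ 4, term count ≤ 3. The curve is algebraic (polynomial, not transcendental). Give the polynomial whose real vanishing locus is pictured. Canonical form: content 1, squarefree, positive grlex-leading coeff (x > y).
3*x*y^2 - 3*y^3 - 1

(a) Degree: the shape is more complex than any degree-2 curve, so deg p = 3.
(b) Observable constraints: no x-intercept at any integer in the box.
(c) Solving for integer coefficients yields p as stated.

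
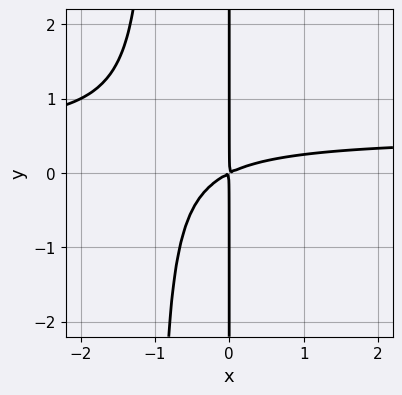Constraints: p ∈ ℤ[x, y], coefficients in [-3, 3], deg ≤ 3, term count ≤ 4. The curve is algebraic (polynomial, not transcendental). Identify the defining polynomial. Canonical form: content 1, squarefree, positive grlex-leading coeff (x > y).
2*x^2*y - x^2 + 2*x*y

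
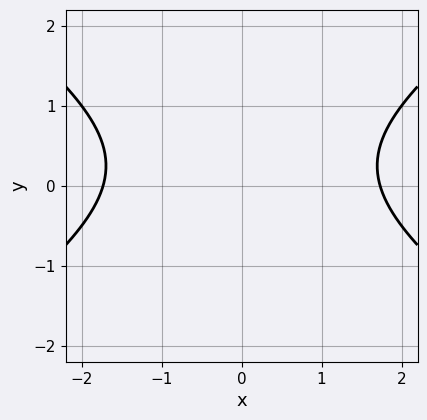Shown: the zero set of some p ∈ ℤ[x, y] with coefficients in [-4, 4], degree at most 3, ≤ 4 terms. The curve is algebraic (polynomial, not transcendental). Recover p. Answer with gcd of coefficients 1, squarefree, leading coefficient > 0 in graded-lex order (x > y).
x^2 - 2*y^2 + y - 3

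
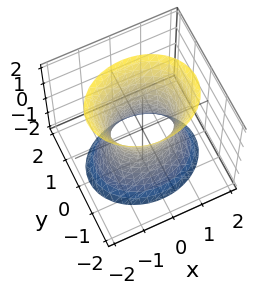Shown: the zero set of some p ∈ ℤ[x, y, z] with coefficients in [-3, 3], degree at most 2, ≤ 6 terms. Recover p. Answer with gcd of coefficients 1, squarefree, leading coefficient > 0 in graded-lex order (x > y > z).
2*x^2 + 3*y^2 - z^2 - 2

(a) The degree is 2 — one connected sheet with a waist; a quadric.
(b) Symmetries: it's symmetric under z → −z, forcing even powers of z; mirror symmetry x ↦ −x ⇒ only even powers of x; the y ↦ −y reflection is a symmetry, so y appears only in even powers.
(c) Reading off the gridlines: the x-axis gridline crossings are at x ∈ {-1, 1}; it misses every integer gridline on the z-axis.
(d) These observations pin down the coefficients.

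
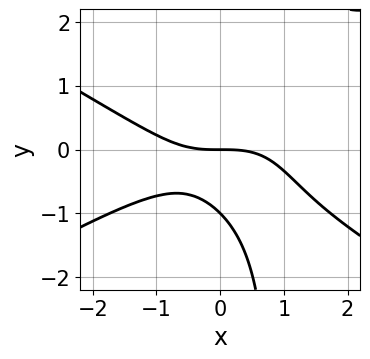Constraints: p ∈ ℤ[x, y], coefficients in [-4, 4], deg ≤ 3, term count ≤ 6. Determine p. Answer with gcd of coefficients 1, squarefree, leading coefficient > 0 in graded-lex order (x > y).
x^3 - 3*x*y^2 + 3*y^2 + 3*y

First, the degree is 3 — a generic line meets the curve in up to 3 points.
Next, checking where it meets the axes: it meets the x-axis at x = 0 (among the integer gridlines); the y-axis gridline crossings are at y ∈ {-1, 0}.
Finally, assembling these constraints gives the stated polynomial.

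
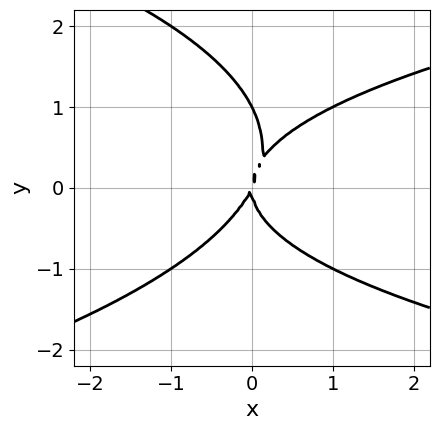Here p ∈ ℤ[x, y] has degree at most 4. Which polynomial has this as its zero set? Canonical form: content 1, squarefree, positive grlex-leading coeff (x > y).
y^4 + x*y^2 - y^3 - 2*x^2 + x*y

1. Degree: a generic line meets the curve in up to 4 points, so deg p = 4.
2. From the visible intercepts: among the integer gridlines, it crosses the y-axis at y ∈ {0, 1}; it crosses the x-axis at the gridline x = 0.
3. Fitting integer coefficients to these (and the overall shape) gives p.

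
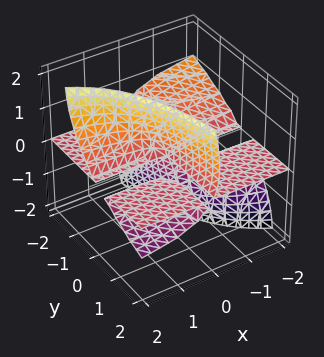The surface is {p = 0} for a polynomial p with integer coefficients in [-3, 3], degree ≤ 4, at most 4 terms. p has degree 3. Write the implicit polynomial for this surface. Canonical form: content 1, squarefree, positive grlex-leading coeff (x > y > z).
First, there are 3 components. They look like related sheets of one shape, so recover p as a whole.
Then, the degree is 3 — the shape is more complex than any degree-2 surface.
Next, from the axis intercepts and sections: it meets the z-axis at z = 0 (among the integer gridlines); every point of the y-axis in the box is on the surface.
Finally, matching integer coefficients to the picture gives p.

2*x*y*z + 3*x*z^2 + y*z^2 - z^3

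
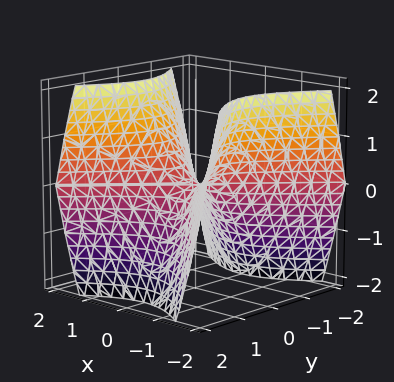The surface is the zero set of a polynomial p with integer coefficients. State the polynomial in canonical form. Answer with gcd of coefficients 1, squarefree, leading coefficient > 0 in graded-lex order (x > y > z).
x^2 - y^2 - z

1. Degree: a hyperbolic paraboloid; a quadric, so deg p = 2.
2. Symmetries: it's symmetric under y → −y, forcing even powers of y; mirror symmetry x ↦ −x ⇒ only even powers of x.
3. From the axis intercepts and sections: it meets the y-axis at y = 0 (among the integer gridlines); one z-axis crossing is at z = 0.
4. Together with the visible shape, these determine p as stated.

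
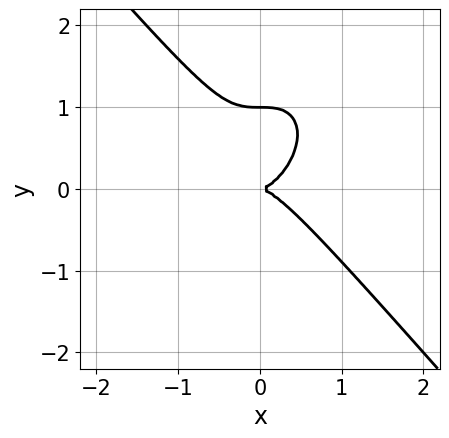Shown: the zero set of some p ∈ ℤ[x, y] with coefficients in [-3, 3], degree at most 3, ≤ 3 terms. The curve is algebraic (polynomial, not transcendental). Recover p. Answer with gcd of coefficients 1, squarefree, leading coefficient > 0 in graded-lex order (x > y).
(a) The degree is 3 — no degree-2 curve has this shape.
(b) Reading off the gridlines: among the integer gridlines, it crosses the y-axis at y ∈ {0, 1}; it meets the x-axis at x = 0 (among the integer gridlines).
(c) Together with the visible shape, these determine p as stated.

3*x^3 + 2*y^3 - 2*y^2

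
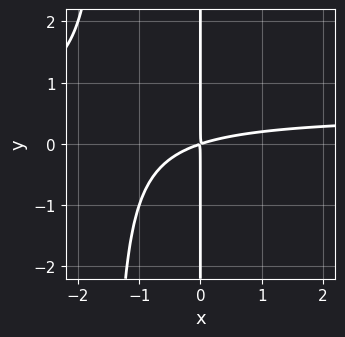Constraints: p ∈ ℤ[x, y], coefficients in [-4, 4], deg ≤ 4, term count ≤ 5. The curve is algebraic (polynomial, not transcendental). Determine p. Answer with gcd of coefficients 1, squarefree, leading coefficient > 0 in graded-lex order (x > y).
2*x^2*y - x^2 + 3*x*y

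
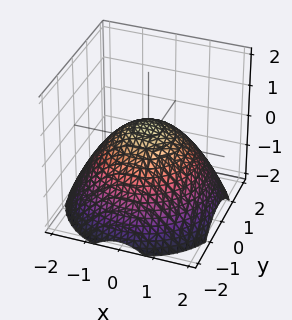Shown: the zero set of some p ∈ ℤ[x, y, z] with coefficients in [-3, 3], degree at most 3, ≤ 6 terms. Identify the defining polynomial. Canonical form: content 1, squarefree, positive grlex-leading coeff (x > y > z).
x^2 + y^2 + 2*z - 1

1. The degree is 2 — a generic line meets the surface in up to 2 points.
2. Symmetries: the surface is invariant under rotation about z: p = q(x² + y², z).
3. Checking where it meets the axes: a circular section at z = -1 has radius between 1 and 2; the y-axis gridline crossings are at y ∈ {-1, 1}; the x-axis gridline crossings are at x ∈ {-1, 1}.
4. Assembling these constraints gives the stated polynomial.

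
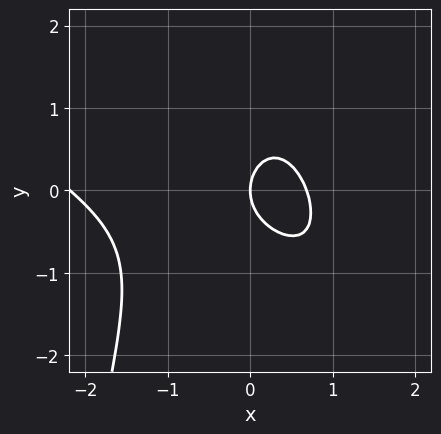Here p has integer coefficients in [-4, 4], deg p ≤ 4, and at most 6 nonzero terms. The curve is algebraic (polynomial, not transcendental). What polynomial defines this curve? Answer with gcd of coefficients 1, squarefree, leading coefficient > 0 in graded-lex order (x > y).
(a) The degree is 3 — the shape is more complex than any degree-2 curve.
(b) From the axis intercepts and sections: it meets the x-axis at x = 0 (among the integer gridlines); one y-axis crossing is at y = 0.
(c) Solving for integer coefficients yields p as stated.

2*x^3 + 3*x^2*y + 3*x^2 + 3*y^2 - 3*x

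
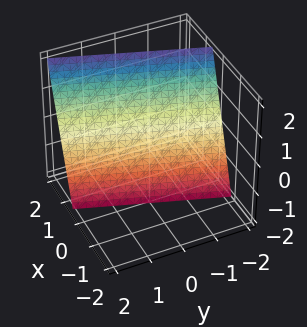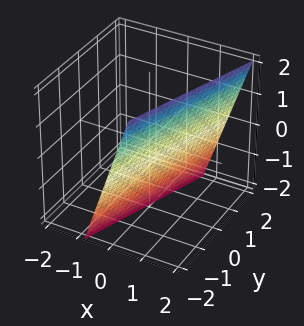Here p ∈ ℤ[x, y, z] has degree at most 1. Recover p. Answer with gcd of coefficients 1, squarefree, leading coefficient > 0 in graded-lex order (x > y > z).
First, the degree is 1 — the surface is flat (a plane).
Next, against the integer gridlines: one z-axis crossing is at z = -2; one y-axis crossing is at y = -2.
Finally, fitting integer coefficients to these (and the overall shape) gives p.

3*x - y - z - 2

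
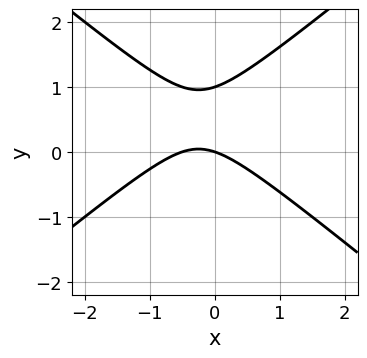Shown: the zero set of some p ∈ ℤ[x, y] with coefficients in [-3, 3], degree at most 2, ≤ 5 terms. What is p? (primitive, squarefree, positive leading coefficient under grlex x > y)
2*x^2 - 3*y^2 + x + 3*y

First, degree: the shape is more complex than any degree-1 curve, so deg p = 2.
Next, reading off the gridlines: the y-axis gridline crossings are at y ∈ {0, 1}; it crosses the x-axis at the gridline x = 0.
Finally, the integer polynomial consistent with all of this is the stated p.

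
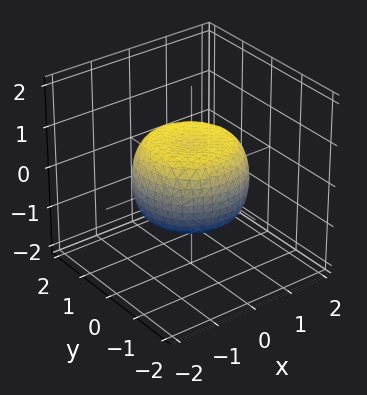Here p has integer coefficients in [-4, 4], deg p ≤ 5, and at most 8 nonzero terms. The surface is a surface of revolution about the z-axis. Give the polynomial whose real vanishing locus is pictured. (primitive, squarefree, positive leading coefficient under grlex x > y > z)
(a) deg p = 4. The shape is more complex than any degree-3 surface.
(b) Symmetries: rotational symmetry about the z-axis ⇒ p depends on x, y only through x² + y².
(c) From the visible intercepts: a circular section at z = 0 has radius between 1 and 2.
(d) Solving for integer coefficients yields p as stated.

2*x^4 + 4*x^2*y^2 + 2*y^4 - 2*x^2 - 2*y^2 + 3*z^2 - 2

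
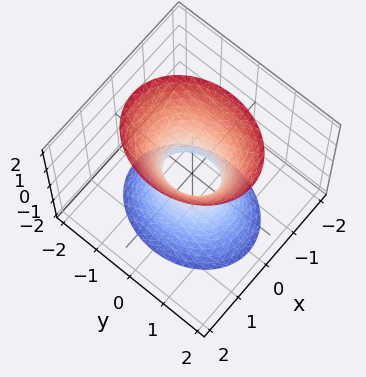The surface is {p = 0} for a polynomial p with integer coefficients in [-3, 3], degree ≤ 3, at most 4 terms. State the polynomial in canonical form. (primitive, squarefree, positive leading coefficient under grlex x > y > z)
3*x^2 + 2*y^2 - z^2 - 1

First, the degree is 2 — an hourglass — one-sheet hyperboloid; a quadric.
Next, symmetries: the x ↦ −x reflection is a symmetry, so x appears only in even powers; the z ↦ −z reflection is a symmetry, so z appears only in even powers; it's symmetric under y → −y, forcing even powers of y.
Next, against the integer gridlines: no z-intercept at any integer in the box.
Finally, the integer polynomial consistent with all of this is the stated p.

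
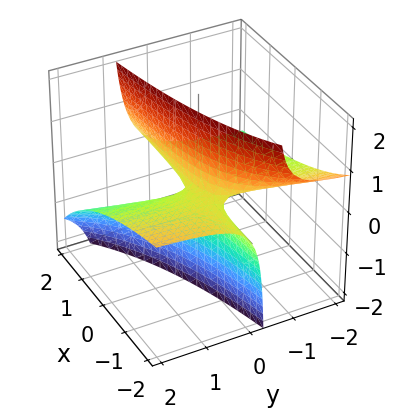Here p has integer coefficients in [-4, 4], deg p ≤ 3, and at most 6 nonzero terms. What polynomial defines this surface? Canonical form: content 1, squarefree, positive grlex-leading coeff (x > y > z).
x*y - x*z + 3*y*z - z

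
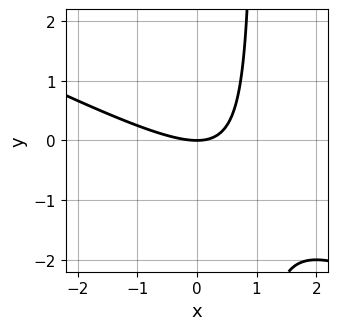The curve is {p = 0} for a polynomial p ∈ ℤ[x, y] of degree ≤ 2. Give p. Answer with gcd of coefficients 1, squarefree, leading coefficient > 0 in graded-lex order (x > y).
1. Degree: a generic line meets the curve in up to 2 points, so deg p = 2.
2. From the visible intercepts: it crosses the y-axis at the gridline y = 0; one x-axis crossing is at x = 0.
3. Matching integer coefficients to the picture gives p.

x^2 + 2*x*y - 2*y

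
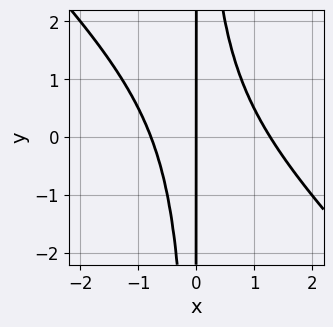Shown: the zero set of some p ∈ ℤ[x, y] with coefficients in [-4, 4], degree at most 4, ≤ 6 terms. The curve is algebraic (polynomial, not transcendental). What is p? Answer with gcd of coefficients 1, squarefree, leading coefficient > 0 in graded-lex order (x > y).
Degree: no degree-2 curve has this shape, so deg p = 3.
Observable constraints: the visible y-axis segment lies entirely on the curve; it crosses the x-axis at the gridline x = 0.
Together with the visible shape, these determine p as stated.

2*x^3 + 2*x^2*y - x^2 - 2*x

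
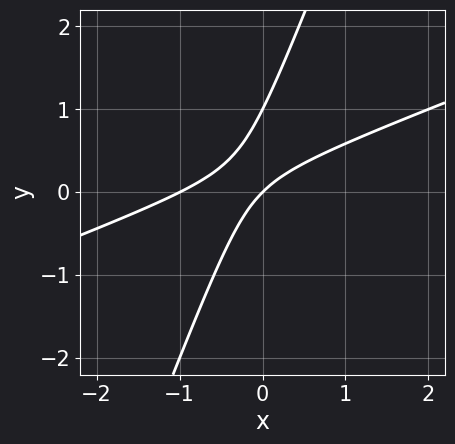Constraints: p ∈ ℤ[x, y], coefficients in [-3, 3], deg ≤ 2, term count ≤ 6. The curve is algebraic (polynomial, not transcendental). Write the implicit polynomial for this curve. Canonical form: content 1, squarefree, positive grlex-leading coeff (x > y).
1. deg p = 2. No degree-1 curve has this shape.
2. From the visible intercepts: the x-axis gridline crossings are at x ∈ {-1, 0}; among the integer gridlines, it crosses the y-axis at y ∈ {0, 1}.
3. Fitting integer coefficients to these (and the overall shape) gives p.

x^2 - 3*x*y + y^2 + x - y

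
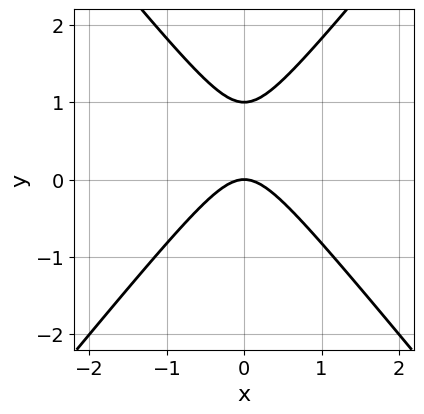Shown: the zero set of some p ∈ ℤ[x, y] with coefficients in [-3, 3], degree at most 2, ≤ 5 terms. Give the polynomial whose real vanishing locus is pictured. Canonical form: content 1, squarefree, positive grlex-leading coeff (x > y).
3*x^2 - 2*y^2 + 2*y

1. Degree: a generic line meets the curve in up to 2 points, so deg p = 2.
2. Symmetries: it's symmetric under x → −x, forcing even powers of x.
3. Checking where it meets the axes: it meets the x-axis at x = 0 (among the integer gridlines); the y-axis gridline crossings are at y ∈ {0, 1}.
4. Solving for integer coefficients yields p as stated.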